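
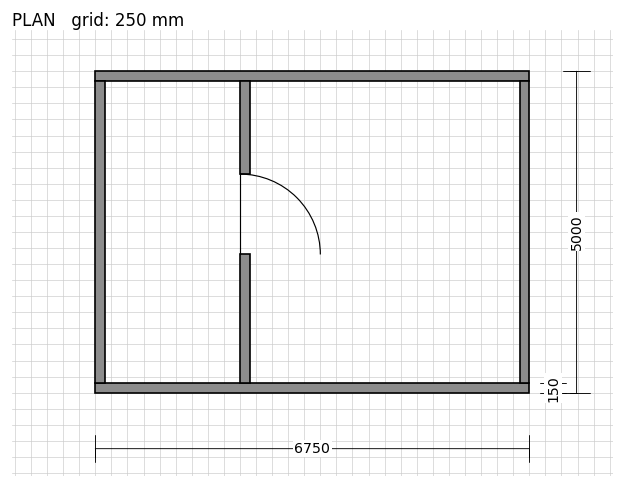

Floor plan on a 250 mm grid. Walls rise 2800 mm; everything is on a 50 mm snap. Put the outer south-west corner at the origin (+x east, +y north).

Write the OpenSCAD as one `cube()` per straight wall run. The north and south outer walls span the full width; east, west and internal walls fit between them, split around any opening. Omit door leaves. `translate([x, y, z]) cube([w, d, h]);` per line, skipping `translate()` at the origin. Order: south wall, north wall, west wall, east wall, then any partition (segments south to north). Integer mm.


cube([6750, 150, 2800]);
translate([0, 4850, 0]) cube([6750, 150, 2800]);
translate([0, 150, 0]) cube([150, 4700, 2800]);
translate([6600, 150, 0]) cube([150, 4700, 2800]);
translate([2250, 150, 0]) cube([150, 2000, 2800]);
translate([2250, 3400, 0]) cube([150, 1450, 2800]);


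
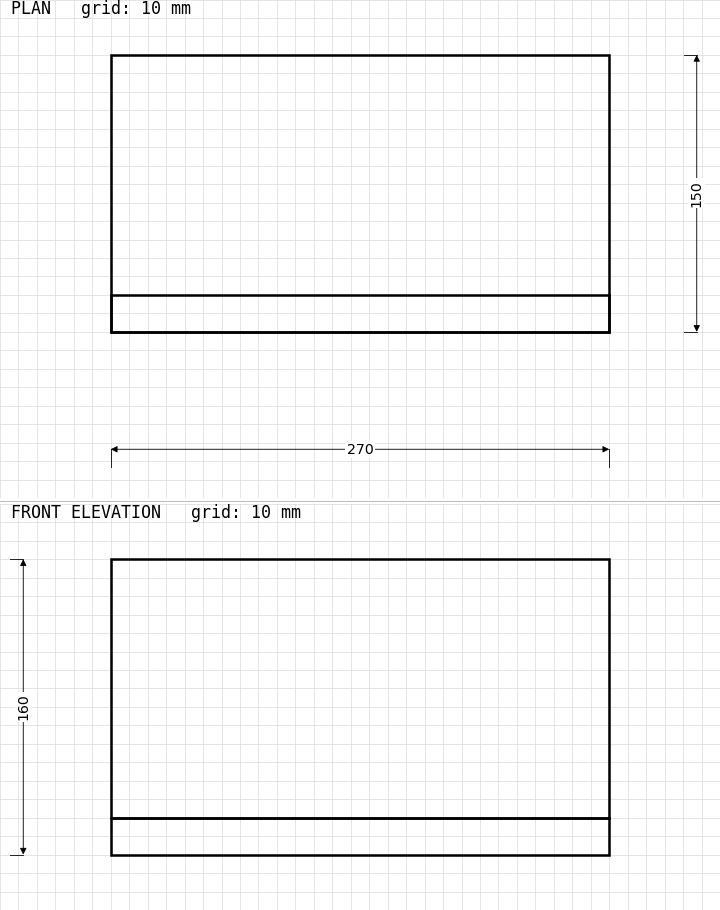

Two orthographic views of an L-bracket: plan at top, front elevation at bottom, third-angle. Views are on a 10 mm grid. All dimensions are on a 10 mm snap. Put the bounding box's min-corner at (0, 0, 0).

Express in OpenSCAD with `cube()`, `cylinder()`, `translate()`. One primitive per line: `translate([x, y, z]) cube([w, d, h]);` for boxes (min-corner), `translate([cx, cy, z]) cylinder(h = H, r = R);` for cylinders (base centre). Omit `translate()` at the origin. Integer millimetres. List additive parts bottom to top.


cube([270, 150, 20]);
translate([0, 0, 20]) cube([270, 20, 140]);


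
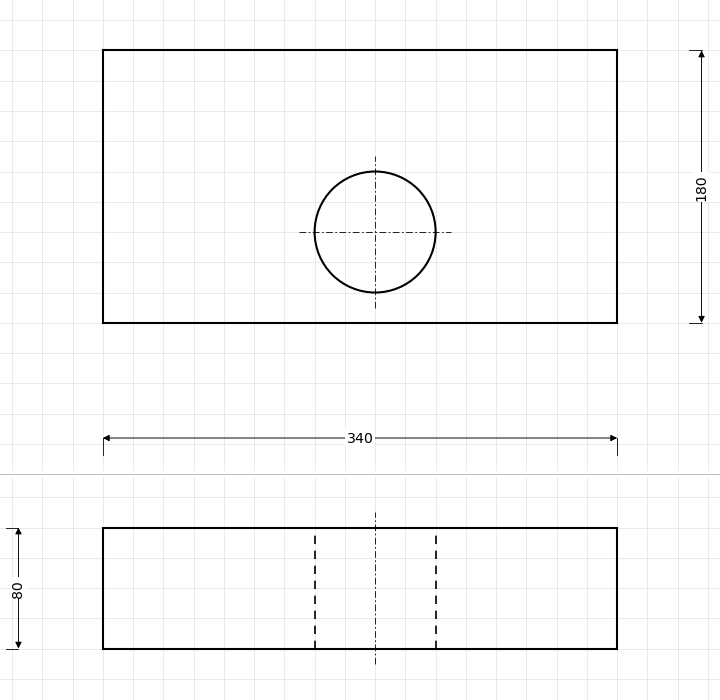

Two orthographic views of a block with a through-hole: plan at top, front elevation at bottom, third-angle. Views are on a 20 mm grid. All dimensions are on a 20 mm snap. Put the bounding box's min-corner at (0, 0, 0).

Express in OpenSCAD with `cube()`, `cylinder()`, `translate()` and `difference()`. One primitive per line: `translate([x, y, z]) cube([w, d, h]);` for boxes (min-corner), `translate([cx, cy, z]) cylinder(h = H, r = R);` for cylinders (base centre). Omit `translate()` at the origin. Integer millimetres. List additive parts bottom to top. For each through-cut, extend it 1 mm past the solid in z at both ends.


difference() {
  cube([340, 180, 80]);
  translate([180, 60, -1]) cylinder(h = 82, r = 40);
}


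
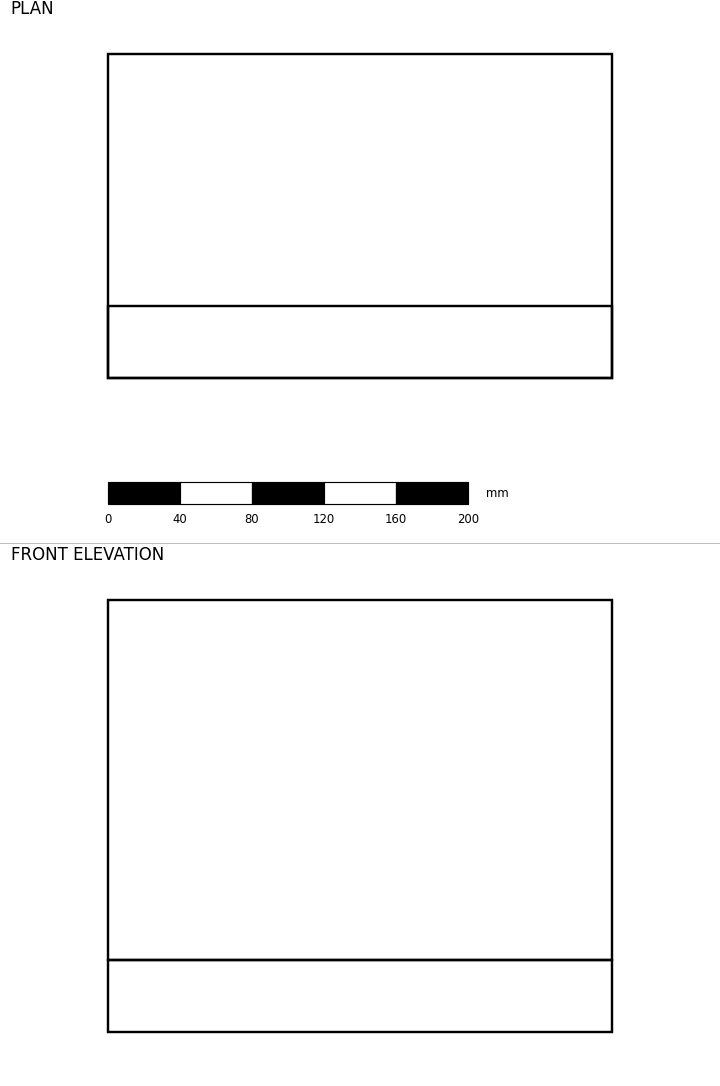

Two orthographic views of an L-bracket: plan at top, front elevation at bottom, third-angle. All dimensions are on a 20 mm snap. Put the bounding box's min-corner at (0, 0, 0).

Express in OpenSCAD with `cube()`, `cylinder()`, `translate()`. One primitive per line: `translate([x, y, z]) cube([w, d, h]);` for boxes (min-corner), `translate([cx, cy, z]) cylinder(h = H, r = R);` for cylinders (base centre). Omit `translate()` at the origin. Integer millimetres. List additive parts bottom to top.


cube([280, 180, 40]);
translate([0, 0, 40]) cube([280, 40, 200]);


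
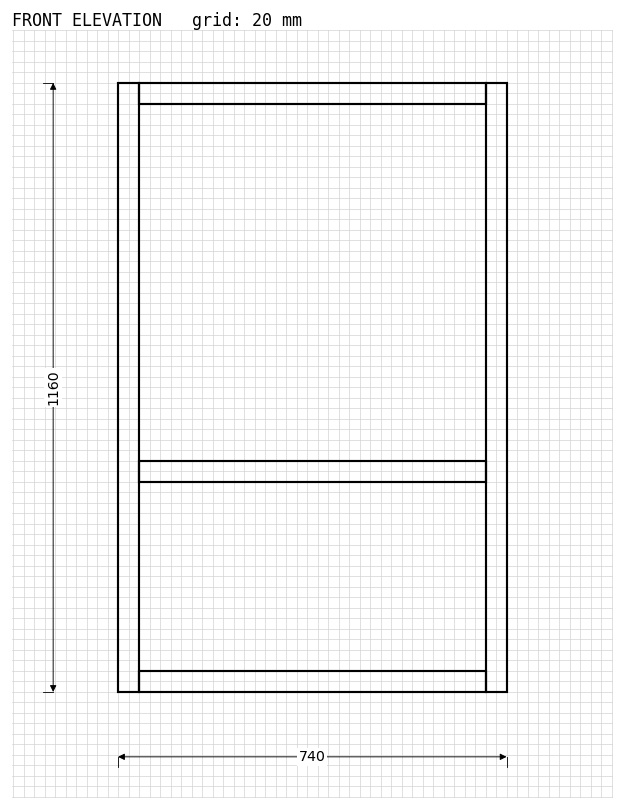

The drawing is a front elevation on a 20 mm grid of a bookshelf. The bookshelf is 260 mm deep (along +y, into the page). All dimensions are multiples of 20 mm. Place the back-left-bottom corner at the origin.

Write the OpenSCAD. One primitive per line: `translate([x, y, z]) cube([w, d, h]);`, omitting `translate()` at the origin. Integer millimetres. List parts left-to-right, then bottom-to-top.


cube([40, 260, 1160]);
translate([40, 0, 0]) cube([660, 260, 40]);
translate([40, 0, 400]) cube([660, 260, 40]);
translate([40, 0, 1120]) cube([660, 260, 40]);
translate([700, 0, 0]) cube([40, 260, 1160]);


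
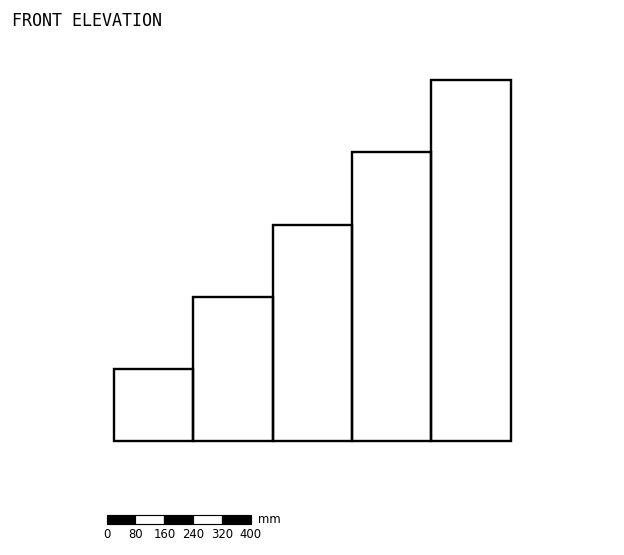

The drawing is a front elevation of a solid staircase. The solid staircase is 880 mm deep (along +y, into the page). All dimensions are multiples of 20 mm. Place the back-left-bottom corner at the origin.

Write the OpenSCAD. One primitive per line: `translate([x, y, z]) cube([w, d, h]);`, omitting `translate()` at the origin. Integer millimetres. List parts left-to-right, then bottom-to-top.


cube([220, 880, 200]);
translate([220, 0, 0]) cube([220, 880, 400]);
translate([440, 0, 0]) cube([220, 880, 600]);
translate([660, 0, 0]) cube([220, 880, 800]);
translate([880, 0, 0]) cube([220, 880, 1000]);


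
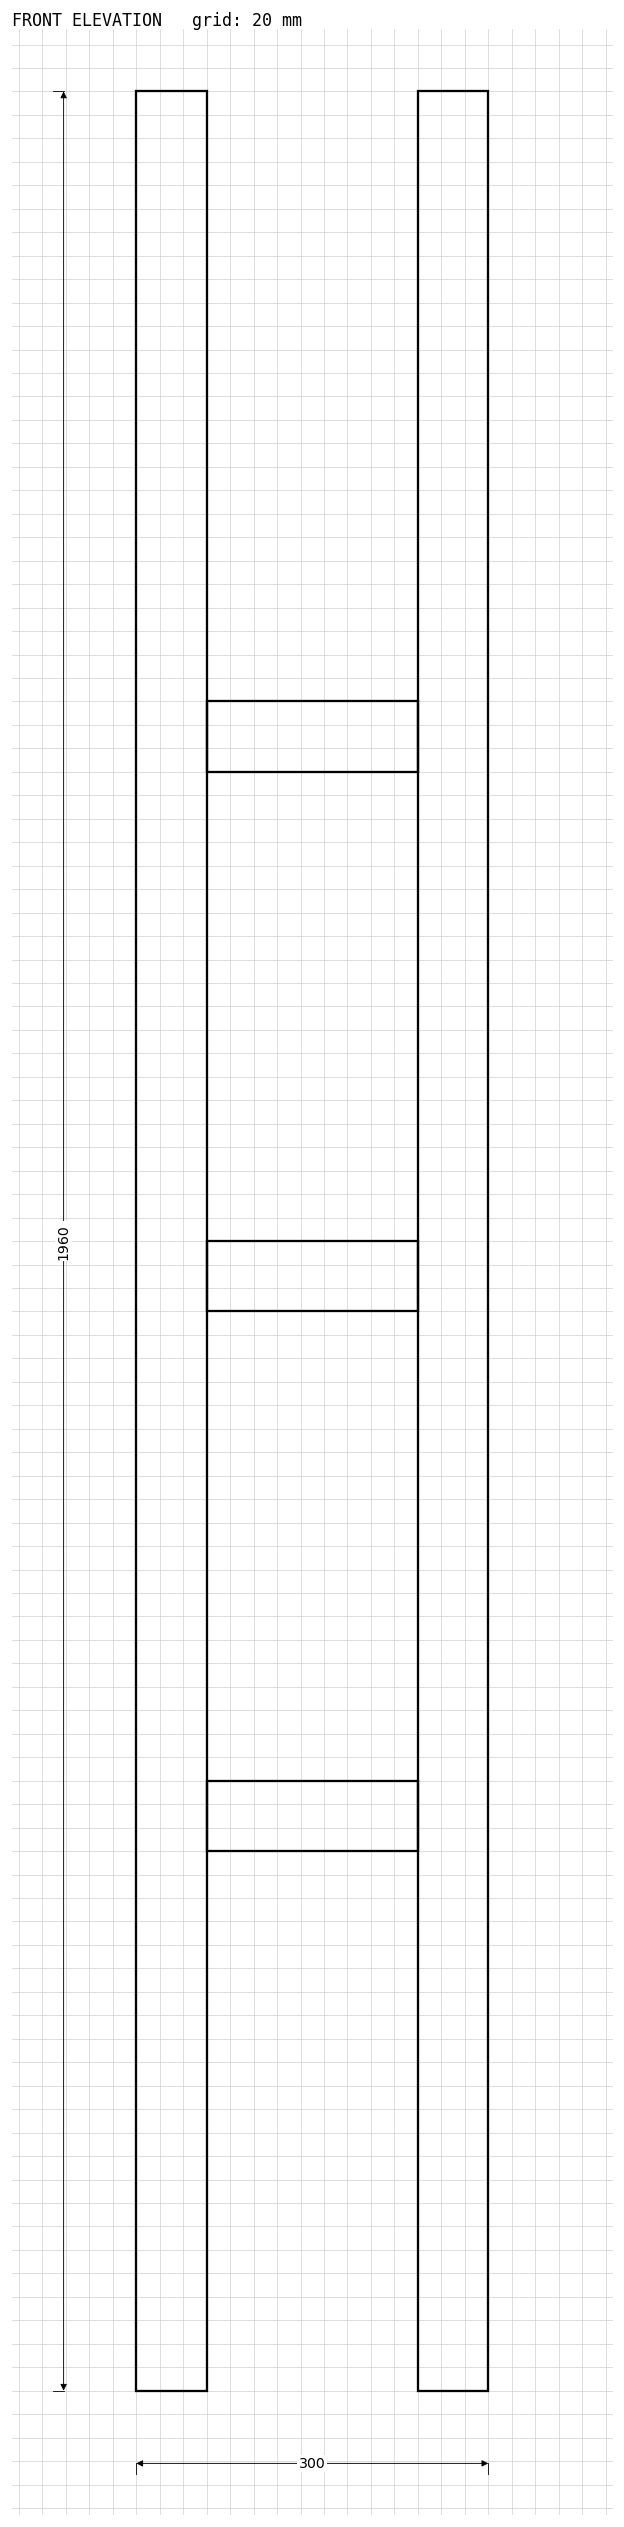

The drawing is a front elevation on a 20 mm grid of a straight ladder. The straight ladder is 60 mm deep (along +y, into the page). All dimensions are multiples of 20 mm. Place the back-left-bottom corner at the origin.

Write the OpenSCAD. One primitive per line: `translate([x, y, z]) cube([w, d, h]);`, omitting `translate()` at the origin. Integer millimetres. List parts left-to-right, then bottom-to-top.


cube([60, 60, 1960]);
translate([60, 0, 460]) cube([180, 60, 60]);
translate([60, 0, 920]) cube([180, 60, 60]);
translate([60, 0, 1380]) cube([180, 60, 60]);
translate([240, 0, 0]) cube([60, 60, 1960]);


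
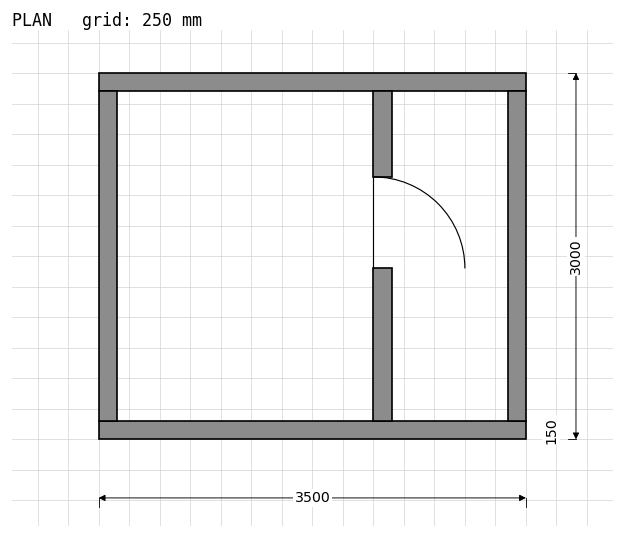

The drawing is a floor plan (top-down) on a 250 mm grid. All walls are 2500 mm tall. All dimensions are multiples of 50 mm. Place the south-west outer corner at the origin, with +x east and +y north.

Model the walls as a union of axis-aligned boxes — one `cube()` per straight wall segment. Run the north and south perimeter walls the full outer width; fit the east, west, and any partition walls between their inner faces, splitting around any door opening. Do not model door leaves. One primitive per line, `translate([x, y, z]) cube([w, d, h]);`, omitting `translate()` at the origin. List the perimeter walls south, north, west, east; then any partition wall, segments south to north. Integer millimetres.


cube([3500, 150, 2500]);
translate([0, 2850, 0]) cube([3500, 150, 2500]);
translate([0, 150, 0]) cube([150, 2700, 2500]);
translate([3350, 150, 0]) cube([150, 2700, 2500]);
translate([2250, 150, 0]) cube([150, 1250, 2500]);
translate([2250, 2150, 0]) cube([150, 700, 2500]);


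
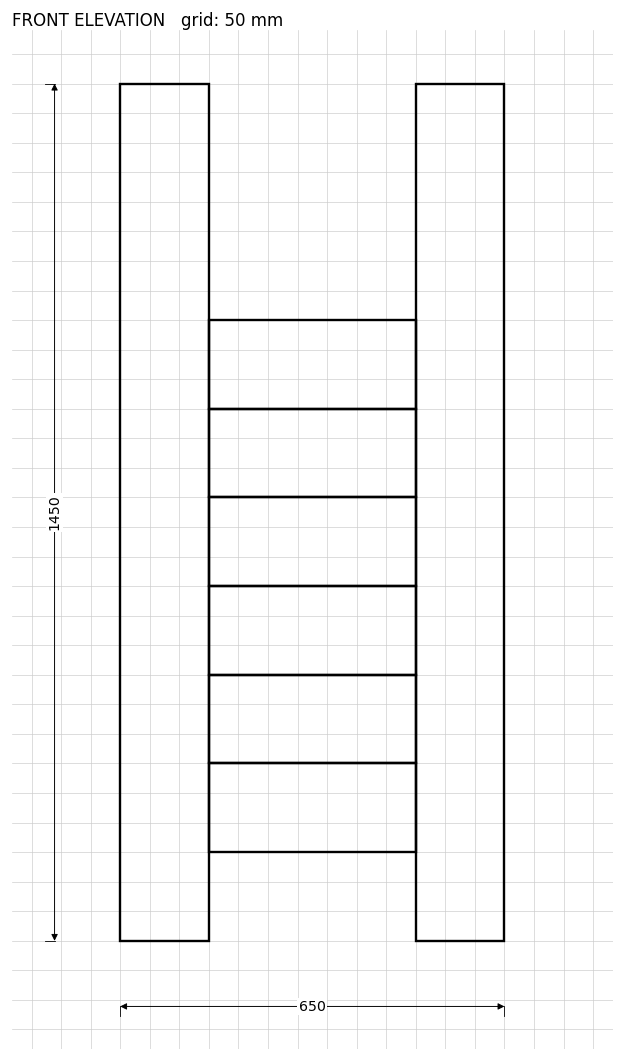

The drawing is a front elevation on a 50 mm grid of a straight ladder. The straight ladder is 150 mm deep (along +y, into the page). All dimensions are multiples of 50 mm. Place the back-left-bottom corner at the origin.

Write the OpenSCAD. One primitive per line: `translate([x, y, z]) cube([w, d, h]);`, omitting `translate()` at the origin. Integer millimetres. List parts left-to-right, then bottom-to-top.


cube([150, 150, 1450]);
translate([150, 0, 150]) cube([350, 150, 150]);
translate([150, 0, 300]) cube([350, 150, 150]);
translate([150, 0, 450]) cube([350, 150, 150]);
translate([150, 0, 600]) cube([350, 150, 150]);
translate([150, 0, 750]) cube([350, 150, 150]);
translate([150, 0, 900]) cube([350, 150, 150]);
translate([500, 0, 0]) cube([150, 150, 1450]);


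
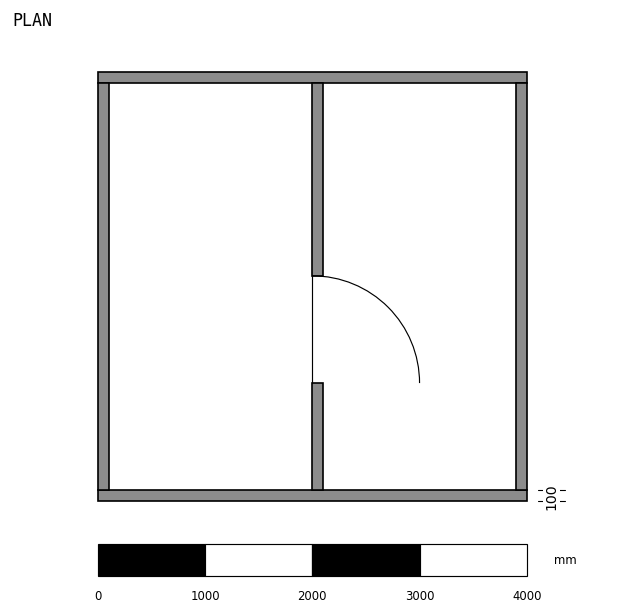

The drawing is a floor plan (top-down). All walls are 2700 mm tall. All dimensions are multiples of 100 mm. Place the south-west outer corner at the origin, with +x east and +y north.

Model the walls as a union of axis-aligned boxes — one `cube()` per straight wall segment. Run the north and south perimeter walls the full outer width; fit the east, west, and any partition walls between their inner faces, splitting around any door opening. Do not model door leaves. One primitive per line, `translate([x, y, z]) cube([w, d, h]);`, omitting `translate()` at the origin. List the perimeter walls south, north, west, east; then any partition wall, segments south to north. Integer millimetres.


cube([4000, 100, 2700]);
translate([0, 3900, 0]) cube([4000, 100, 2700]);
translate([0, 100, 0]) cube([100, 3800, 2700]);
translate([3900, 100, 0]) cube([100, 3800, 2700]);
translate([2000, 100, 0]) cube([100, 1000, 2700]);
translate([2000, 2100, 0]) cube([100, 1800, 2700]);


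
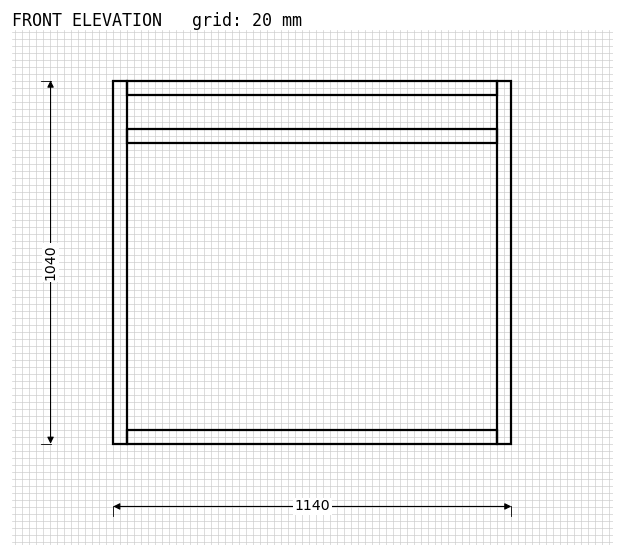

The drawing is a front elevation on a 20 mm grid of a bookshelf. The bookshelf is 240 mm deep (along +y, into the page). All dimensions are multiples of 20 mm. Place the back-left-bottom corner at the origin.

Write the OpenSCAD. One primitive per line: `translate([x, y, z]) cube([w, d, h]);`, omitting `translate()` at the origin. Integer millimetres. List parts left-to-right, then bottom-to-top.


cube([40, 240, 1040]);
translate([40, 0, 0]) cube([1060, 240, 40]);
translate([40, 0, 860]) cube([1060, 240, 40]);
translate([40, 0, 1000]) cube([1060, 240, 40]);
translate([1100, 0, 0]) cube([40, 240, 1040]);


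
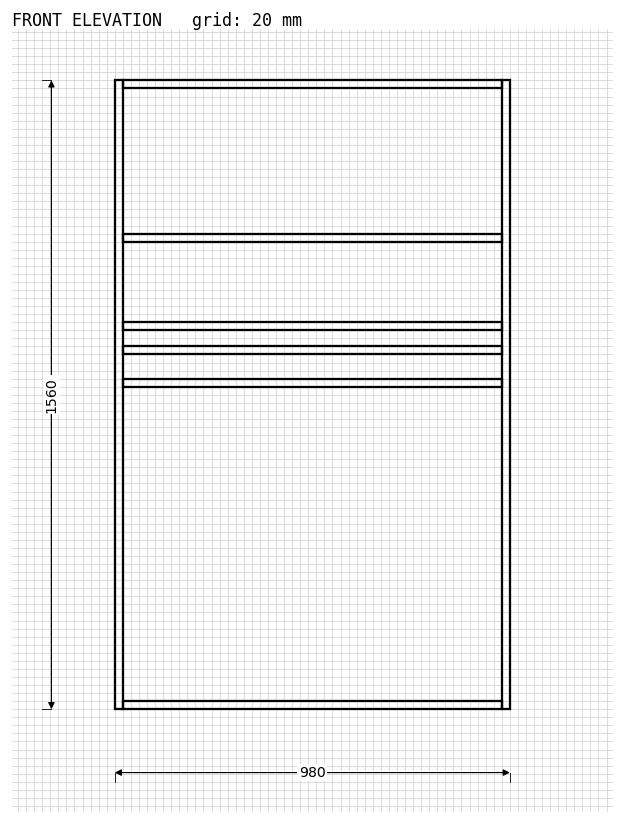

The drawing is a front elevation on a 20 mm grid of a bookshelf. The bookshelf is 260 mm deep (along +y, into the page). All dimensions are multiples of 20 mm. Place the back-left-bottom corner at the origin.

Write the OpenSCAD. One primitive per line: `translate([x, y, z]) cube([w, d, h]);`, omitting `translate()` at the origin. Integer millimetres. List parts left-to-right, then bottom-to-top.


cube([20, 260, 1560]);
translate([20, 0, 0]) cube([940, 260, 20]);
translate([20, 0, 800]) cube([940, 260, 20]);
translate([20, 0, 880]) cube([940, 260, 20]);
translate([20, 0, 940]) cube([940, 260, 20]);
translate([20, 0, 1160]) cube([940, 260, 20]);
translate([20, 0, 1540]) cube([940, 260, 20]);
translate([960, 0, 0]) cube([20, 260, 1560]);


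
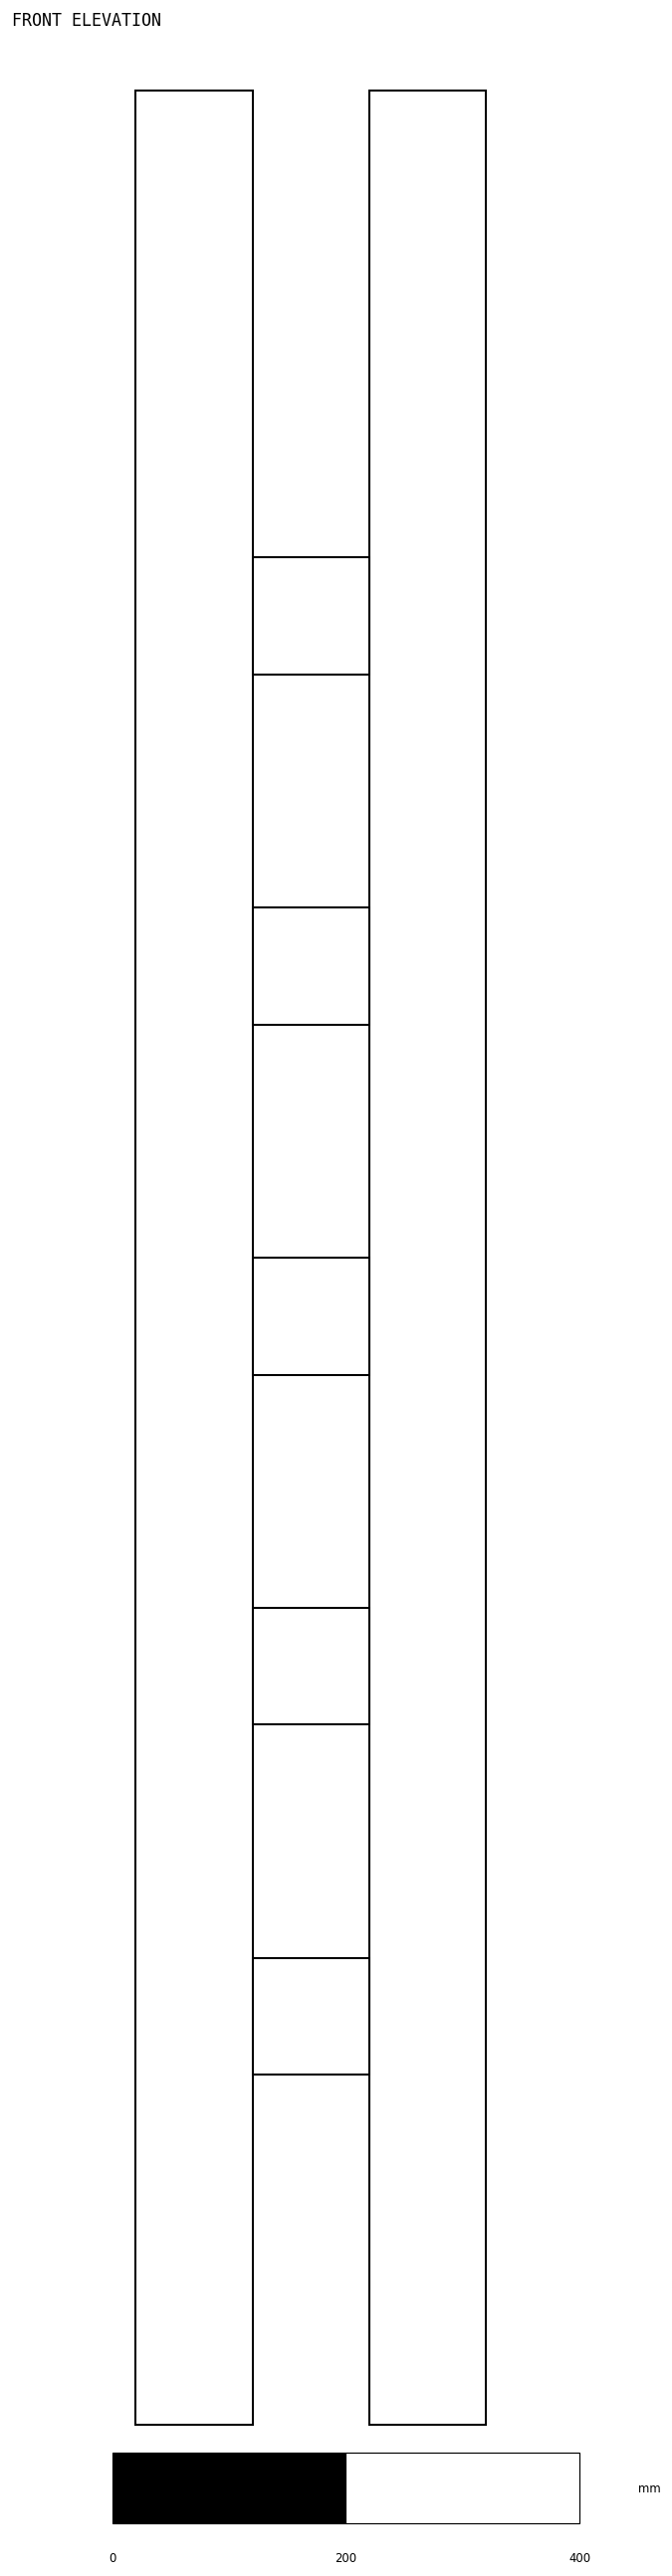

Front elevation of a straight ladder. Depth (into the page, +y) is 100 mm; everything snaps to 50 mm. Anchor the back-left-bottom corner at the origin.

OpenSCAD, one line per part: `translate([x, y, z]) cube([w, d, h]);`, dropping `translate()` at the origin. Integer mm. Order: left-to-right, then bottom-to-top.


cube([100, 100, 2000]);
translate([100, 0, 300]) cube([100, 100, 100]);
translate([100, 0, 600]) cube([100, 100, 100]);
translate([100, 0, 900]) cube([100, 100, 100]);
translate([100, 0, 1200]) cube([100, 100, 100]);
translate([100, 0, 1500]) cube([100, 100, 100]);
translate([200, 0, 0]) cube([100, 100, 2000]);


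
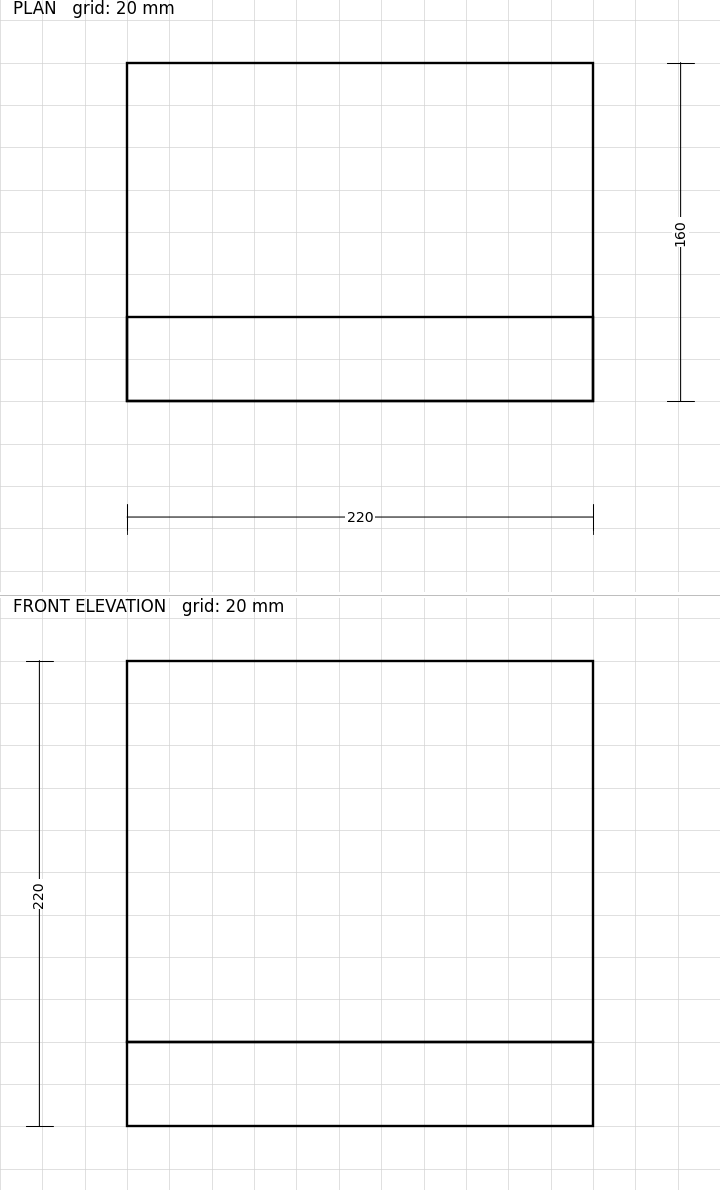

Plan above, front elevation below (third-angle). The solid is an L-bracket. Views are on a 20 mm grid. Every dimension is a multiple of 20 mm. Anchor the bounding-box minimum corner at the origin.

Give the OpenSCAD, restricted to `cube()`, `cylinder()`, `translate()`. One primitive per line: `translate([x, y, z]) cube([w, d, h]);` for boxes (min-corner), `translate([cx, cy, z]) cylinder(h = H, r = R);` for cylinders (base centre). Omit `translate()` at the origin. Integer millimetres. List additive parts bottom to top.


cube([220, 160, 40]);
translate([0, 0, 40]) cube([220, 40, 180]);


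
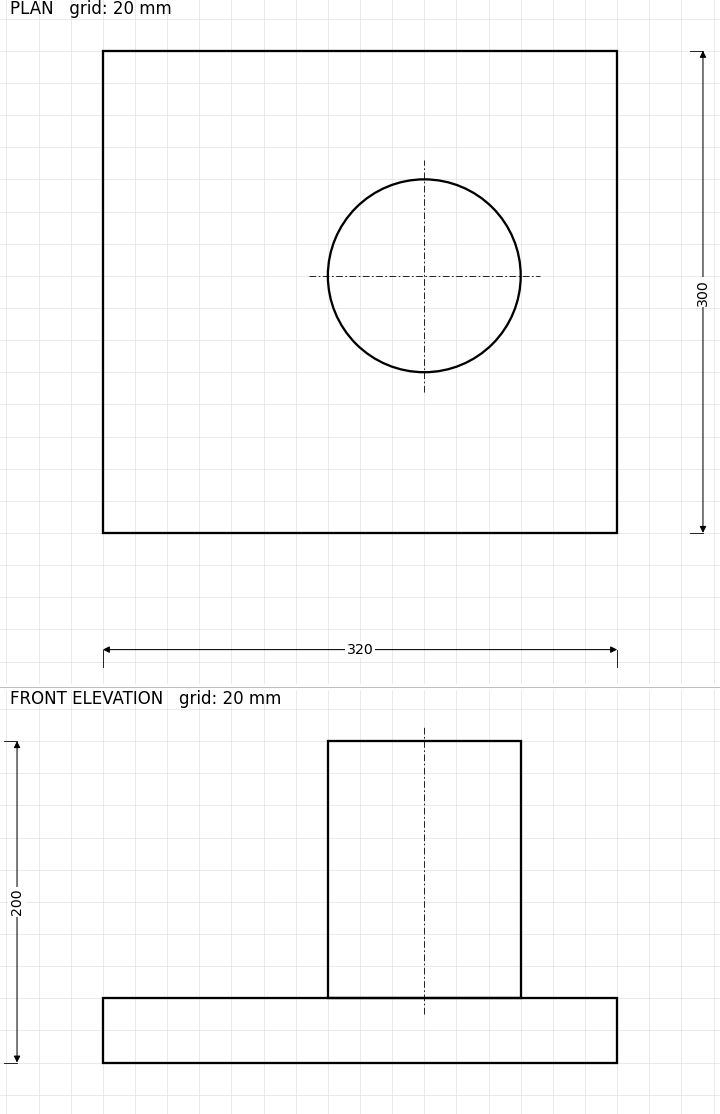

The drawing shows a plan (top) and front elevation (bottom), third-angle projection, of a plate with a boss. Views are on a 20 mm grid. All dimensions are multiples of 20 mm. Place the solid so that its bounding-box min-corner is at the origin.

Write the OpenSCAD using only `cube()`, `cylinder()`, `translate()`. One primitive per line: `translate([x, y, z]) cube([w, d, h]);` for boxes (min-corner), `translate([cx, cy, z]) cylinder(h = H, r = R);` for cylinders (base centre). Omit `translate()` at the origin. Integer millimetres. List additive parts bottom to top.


cube([320, 300, 40]);
translate([200, 160, 40]) cylinder(h = 160, r = 60);


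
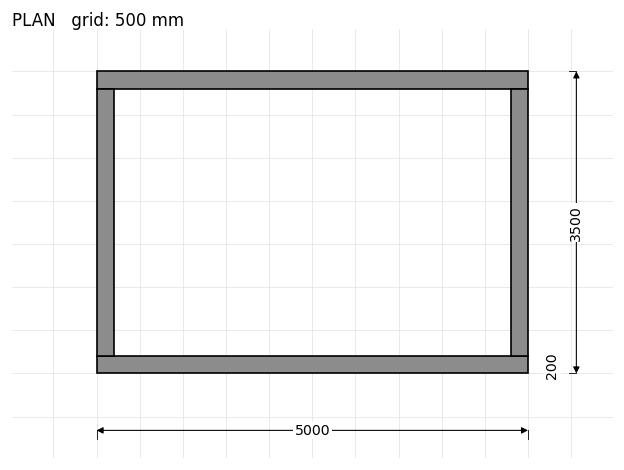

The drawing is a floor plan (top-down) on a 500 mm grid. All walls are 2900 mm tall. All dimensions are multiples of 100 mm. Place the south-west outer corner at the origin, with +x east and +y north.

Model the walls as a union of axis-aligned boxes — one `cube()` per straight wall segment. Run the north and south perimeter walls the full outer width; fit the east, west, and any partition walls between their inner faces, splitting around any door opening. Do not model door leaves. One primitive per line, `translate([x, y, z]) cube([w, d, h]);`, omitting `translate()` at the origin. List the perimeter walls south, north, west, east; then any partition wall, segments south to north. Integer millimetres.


cube([5000, 200, 2900]);
translate([0, 3300, 0]) cube([5000, 200, 2900]);
translate([0, 200, 0]) cube([200, 3100, 2900]);
translate([4800, 200, 0]) cube([200, 3100, 2900]);


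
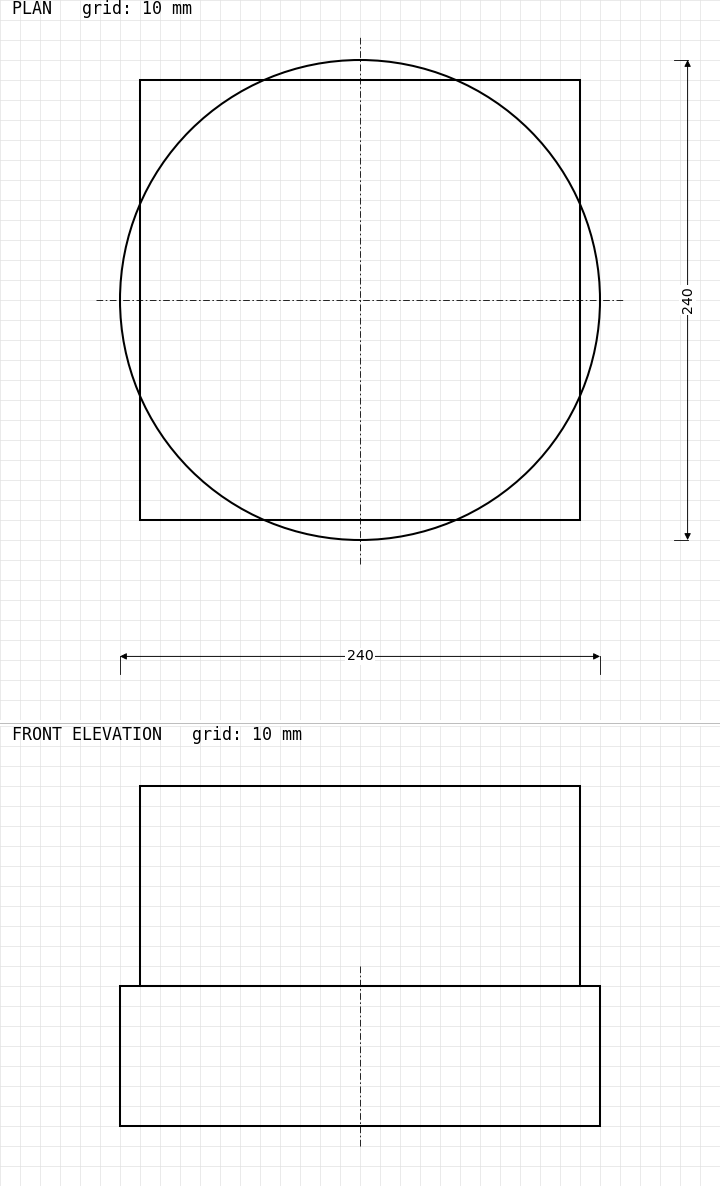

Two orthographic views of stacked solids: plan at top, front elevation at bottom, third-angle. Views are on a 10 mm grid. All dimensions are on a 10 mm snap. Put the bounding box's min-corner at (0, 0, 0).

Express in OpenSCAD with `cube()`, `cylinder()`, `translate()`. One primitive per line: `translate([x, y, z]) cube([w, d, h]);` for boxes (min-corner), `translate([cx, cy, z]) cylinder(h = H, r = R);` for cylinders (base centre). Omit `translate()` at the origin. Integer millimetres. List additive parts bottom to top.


translate([120, 120, 0]) cylinder(h = 70, r = 120);
translate([10, 10, 70]) cube([220, 220, 100]);


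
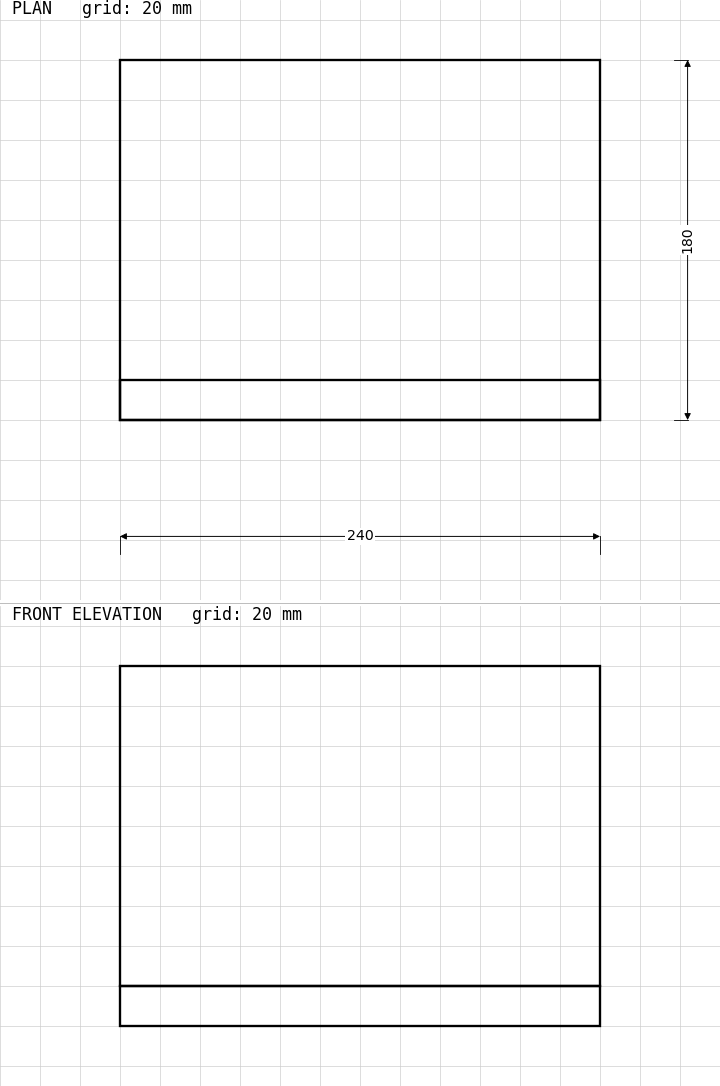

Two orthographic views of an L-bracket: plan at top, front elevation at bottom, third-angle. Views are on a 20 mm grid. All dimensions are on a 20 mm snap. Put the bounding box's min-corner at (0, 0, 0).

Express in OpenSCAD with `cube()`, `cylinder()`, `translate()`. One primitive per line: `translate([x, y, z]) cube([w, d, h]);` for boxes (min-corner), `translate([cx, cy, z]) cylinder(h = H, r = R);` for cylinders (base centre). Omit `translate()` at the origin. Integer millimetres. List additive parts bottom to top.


cube([240, 180, 20]);
translate([0, 0, 20]) cube([240, 20, 160]);


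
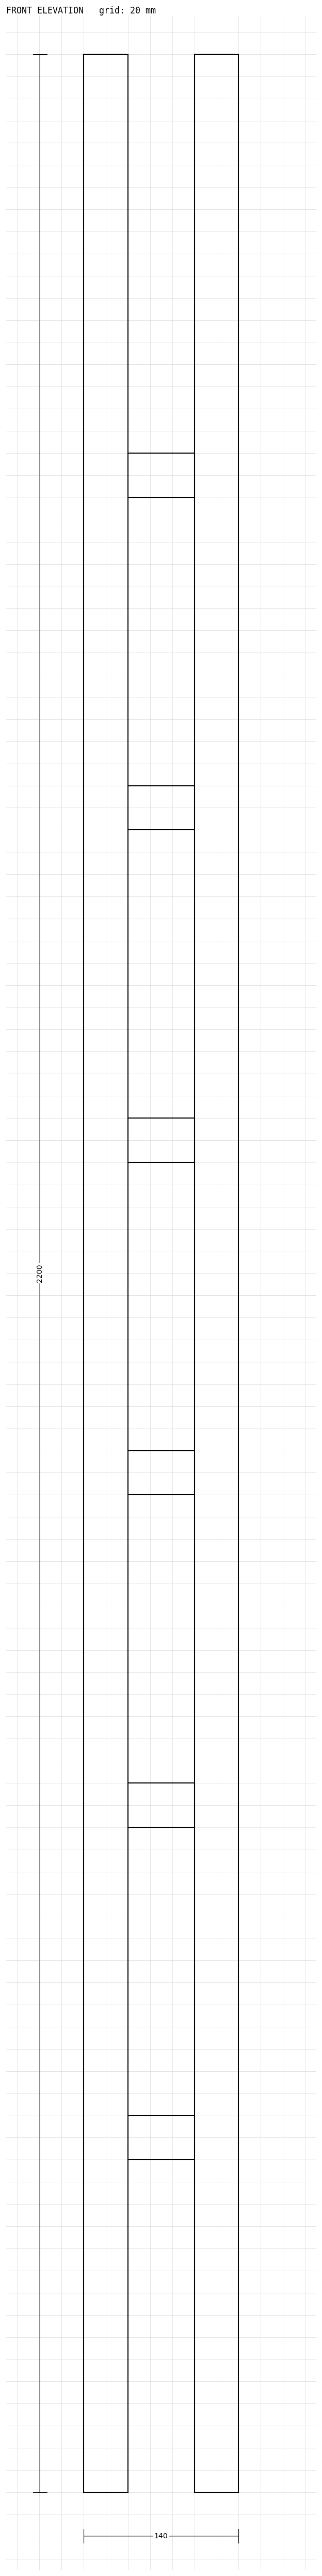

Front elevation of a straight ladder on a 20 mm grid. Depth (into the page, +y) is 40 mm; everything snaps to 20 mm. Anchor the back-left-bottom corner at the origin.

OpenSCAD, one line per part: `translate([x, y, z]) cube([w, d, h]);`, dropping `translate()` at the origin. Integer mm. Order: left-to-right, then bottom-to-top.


cube([40, 40, 2200]);
translate([40, 0, 300]) cube([60, 40, 40]);
translate([40, 0, 600]) cube([60, 40, 40]);
translate([40, 0, 900]) cube([60, 40, 40]);
translate([40, 0, 1200]) cube([60, 40, 40]);
translate([40, 0, 1500]) cube([60, 40, 40]);
translate([40, 0, 1800]) cube([60, 40, 40]);
translate([100, 0, 0]) cube([40, 40, 2200]);


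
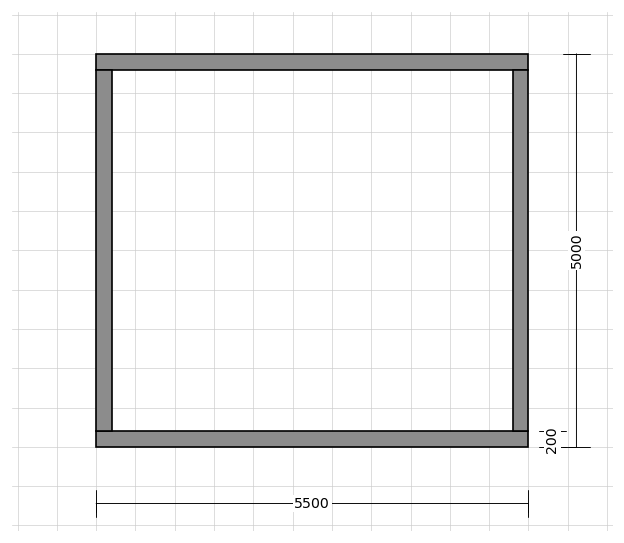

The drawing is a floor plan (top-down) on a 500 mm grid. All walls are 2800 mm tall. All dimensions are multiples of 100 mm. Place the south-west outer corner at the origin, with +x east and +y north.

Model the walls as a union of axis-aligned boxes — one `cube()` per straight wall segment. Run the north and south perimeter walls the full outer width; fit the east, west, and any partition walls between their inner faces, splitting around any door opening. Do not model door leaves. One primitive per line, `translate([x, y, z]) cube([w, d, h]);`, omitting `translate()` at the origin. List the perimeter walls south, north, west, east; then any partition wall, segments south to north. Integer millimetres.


cube([5500, 200, 2800]);
translate([0, 4800, 0]) cube([5500, 200, 2800]);
translate([0, 200, 0]) cube([200, 4600, 2800]);
translate([5300, 200, 0]) cube([200, 4600, 2800]);


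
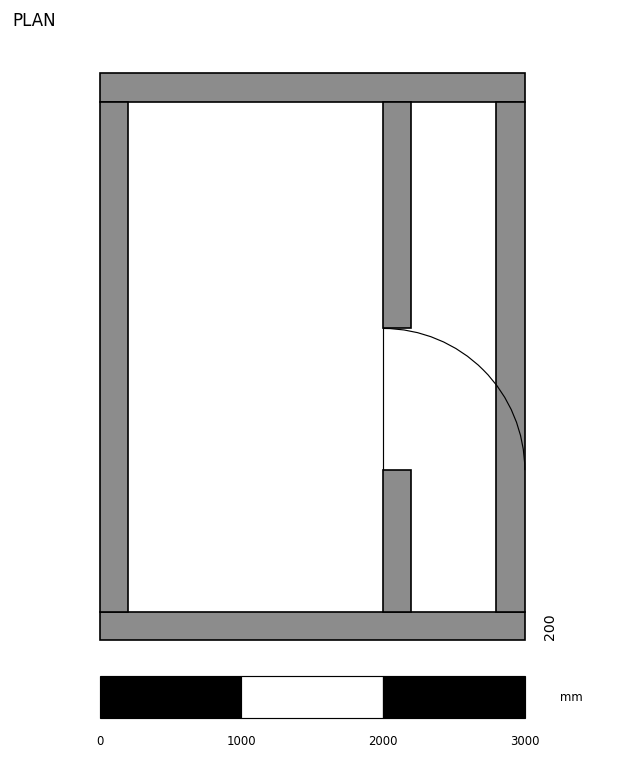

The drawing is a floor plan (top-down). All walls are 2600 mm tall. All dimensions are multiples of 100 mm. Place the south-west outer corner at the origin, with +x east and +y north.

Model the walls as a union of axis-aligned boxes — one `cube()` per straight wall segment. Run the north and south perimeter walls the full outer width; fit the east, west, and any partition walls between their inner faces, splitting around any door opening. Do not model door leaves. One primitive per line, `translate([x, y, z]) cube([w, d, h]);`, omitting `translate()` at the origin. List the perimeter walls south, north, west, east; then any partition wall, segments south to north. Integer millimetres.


cube([3000, 200, 2600]);
translate([0, 3800, 0]) cube([3000, 200, 2600]);
translate([0, 200, 0]) cube([200, 3600, 2600]);
translate([2800, 200, 0]) cube([200, 3600, 2600]);
translate([2000, 200, 0]) cube([200, 1000, 2600]);
translate([2000, 2200, 0]) cube([200, 1600, 2600]);


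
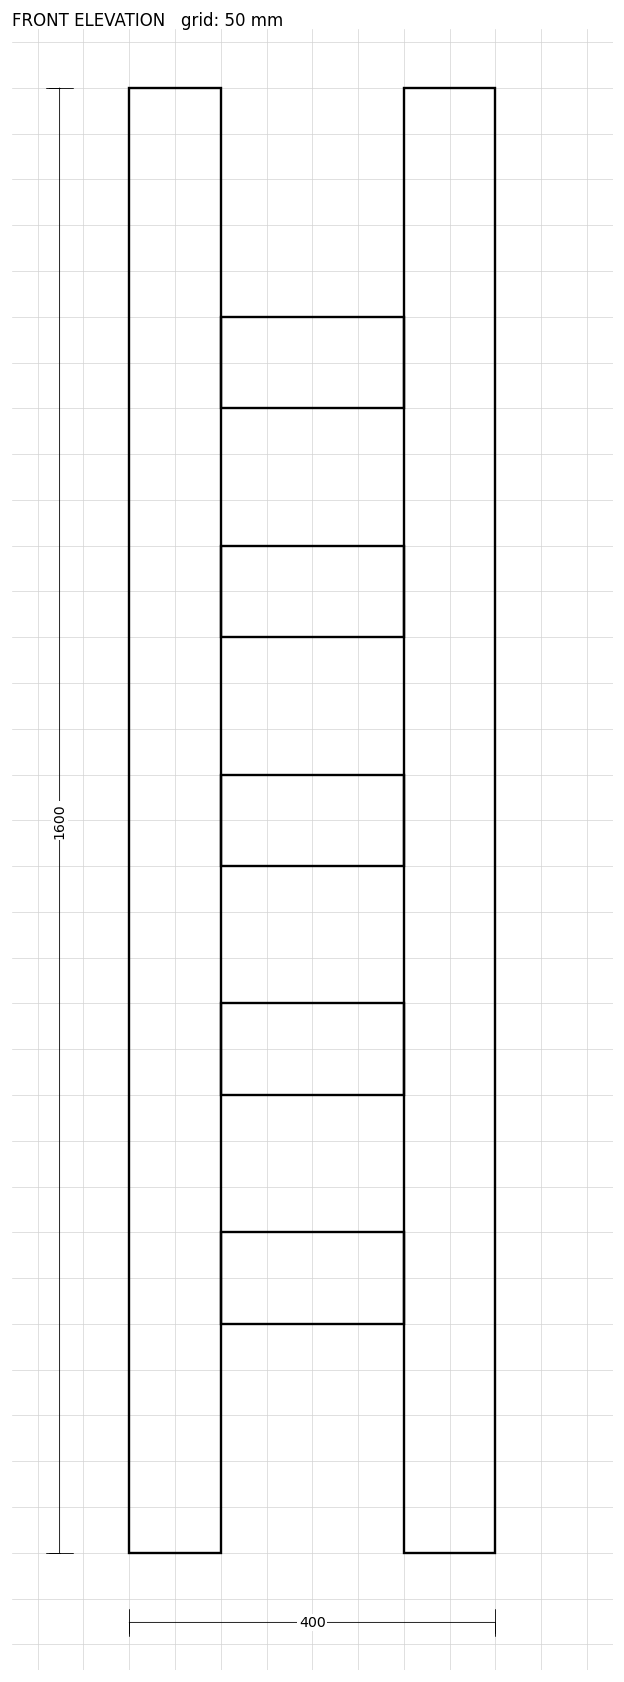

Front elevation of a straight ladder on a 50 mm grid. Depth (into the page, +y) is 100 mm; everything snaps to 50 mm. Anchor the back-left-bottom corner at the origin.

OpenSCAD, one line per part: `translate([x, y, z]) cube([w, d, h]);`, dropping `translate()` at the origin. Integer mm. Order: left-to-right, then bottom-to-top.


cube([100, 100, 1600]);
translate([100, 0, 250]) cube([200, 100, 100]);
translate([100, 0, 500]) cube([200, 100, 100]);
translate([100, 0, 750]) cube([200, 100, 100]);
translate([100, 0, 1000]) cube([200, 100, 100]);
translate([100, 0, 1250]) cube([200, 100, 100]);
translate([300, 0, 0]) cube([100, 100, 1600]);


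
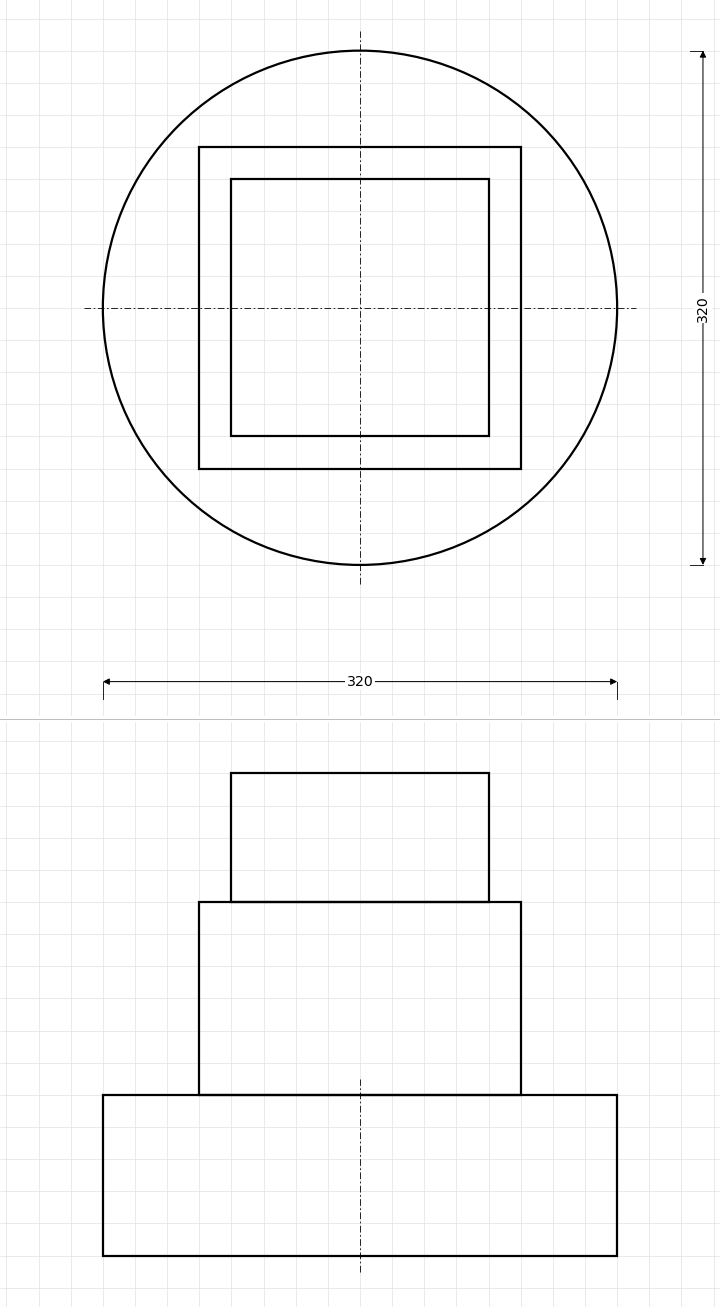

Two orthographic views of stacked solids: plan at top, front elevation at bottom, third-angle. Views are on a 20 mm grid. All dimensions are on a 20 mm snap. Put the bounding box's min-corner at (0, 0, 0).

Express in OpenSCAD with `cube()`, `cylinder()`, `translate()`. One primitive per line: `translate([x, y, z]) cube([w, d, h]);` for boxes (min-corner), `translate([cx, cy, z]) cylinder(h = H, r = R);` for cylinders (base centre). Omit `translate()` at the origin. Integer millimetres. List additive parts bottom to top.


translate([160, 160, 0]) cylinder(h = 100, r = 160);
translate([60, 60, 100]) cube([200, 200, 120]);
translate([80, 80, 220]) cube([160, 160, 80]);


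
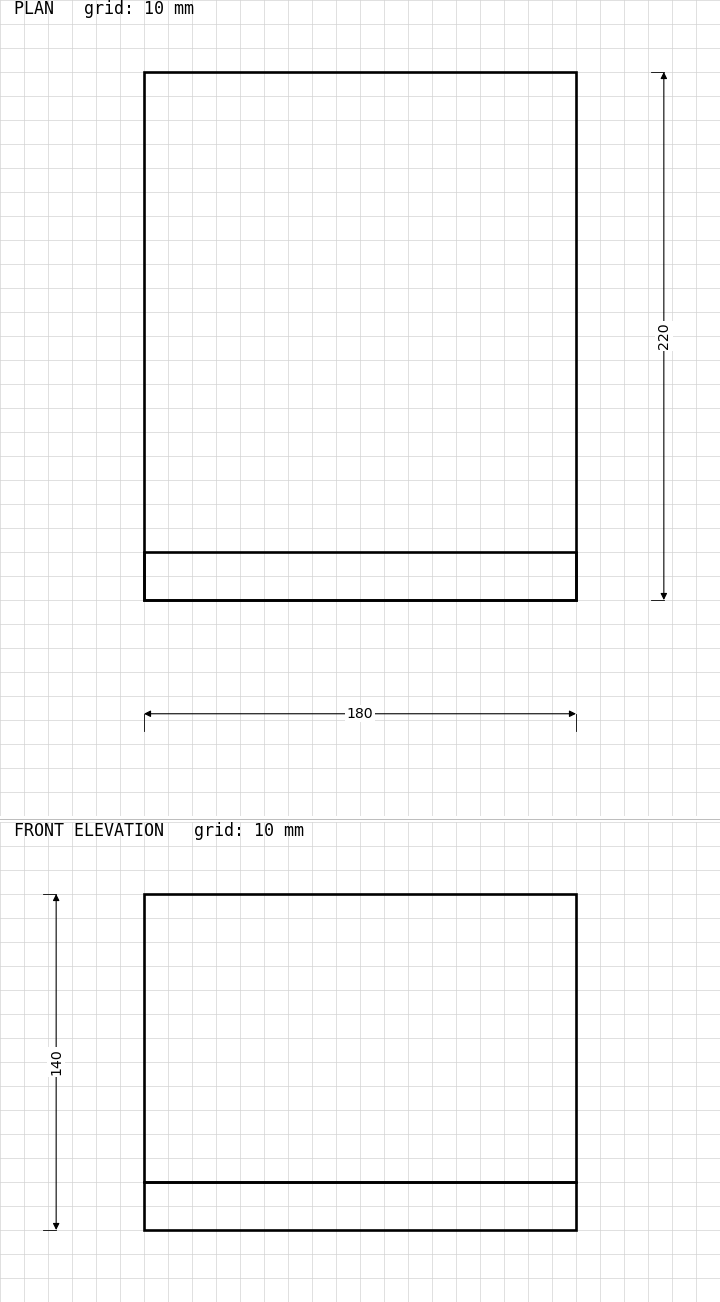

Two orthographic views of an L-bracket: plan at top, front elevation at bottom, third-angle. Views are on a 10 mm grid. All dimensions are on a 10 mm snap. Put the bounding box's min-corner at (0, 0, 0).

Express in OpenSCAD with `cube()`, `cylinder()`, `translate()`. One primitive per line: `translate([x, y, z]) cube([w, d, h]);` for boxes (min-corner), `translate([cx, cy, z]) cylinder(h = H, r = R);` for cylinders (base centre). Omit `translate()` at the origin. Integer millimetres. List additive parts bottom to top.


cube([180, 220, 20]);
translate([0, 0, 20]) cube([180, 20, 120]);


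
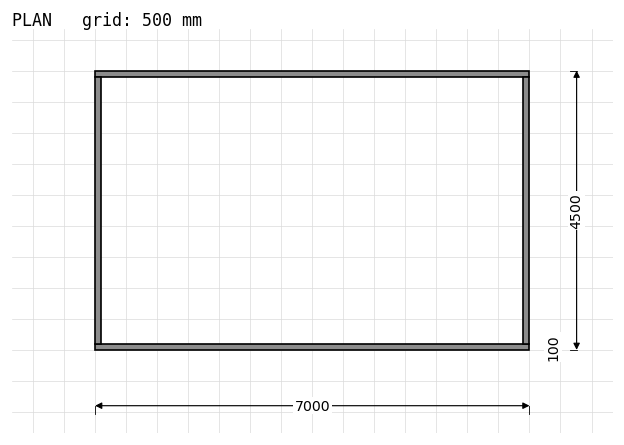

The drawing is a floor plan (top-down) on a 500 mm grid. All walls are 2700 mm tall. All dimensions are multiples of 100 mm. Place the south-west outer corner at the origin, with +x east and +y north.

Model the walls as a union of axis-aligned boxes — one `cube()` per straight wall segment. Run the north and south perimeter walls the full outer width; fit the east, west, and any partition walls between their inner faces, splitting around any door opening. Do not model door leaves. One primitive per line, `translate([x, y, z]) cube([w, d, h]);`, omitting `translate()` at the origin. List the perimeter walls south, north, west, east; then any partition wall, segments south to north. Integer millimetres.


cube([7000, 100, 2700]);
translate([0, 4400, 0]) cube([7000, 100, 2700]);
translate([0, 100, 0]) cube([100, 4300, 2700]);
translate([6900, 100, 0]) cube([100, 4300, 2700]);


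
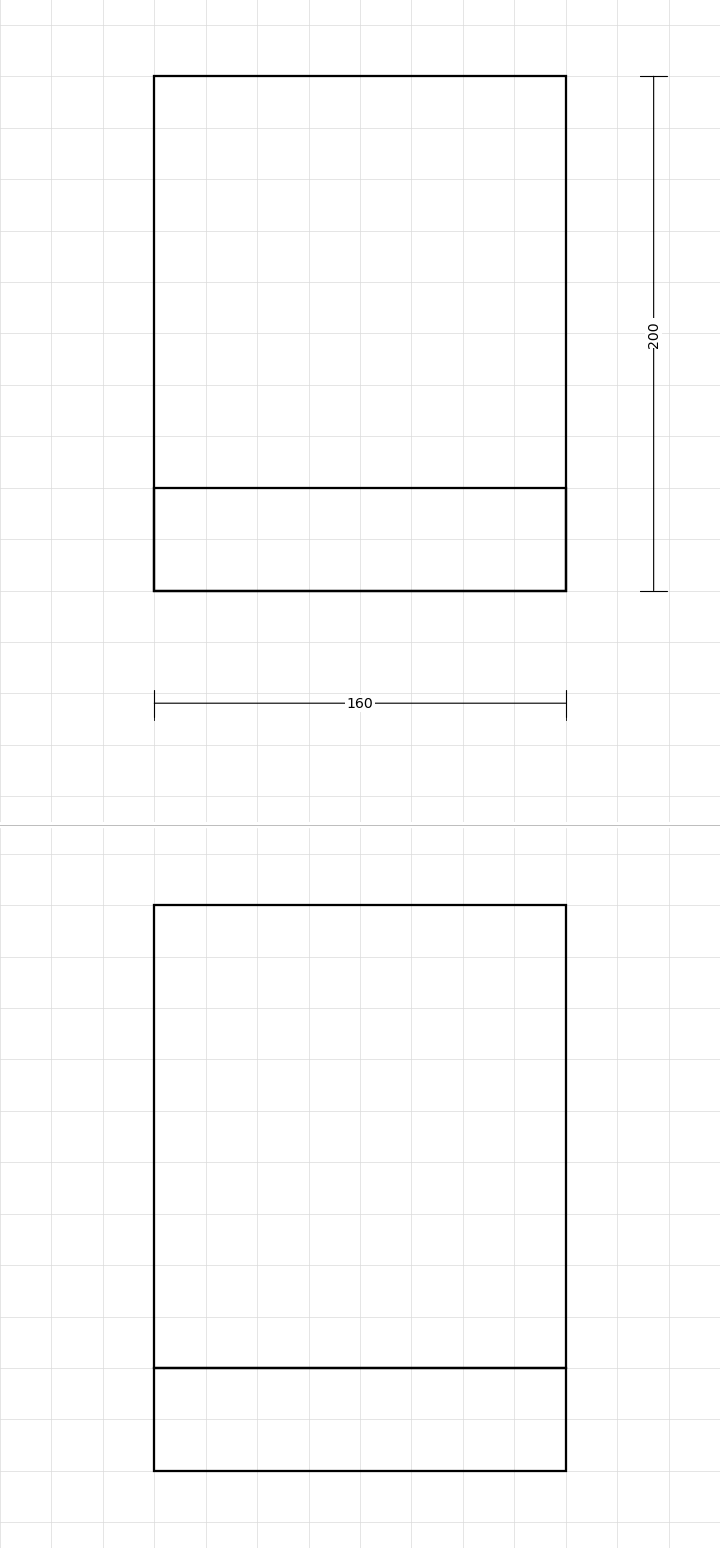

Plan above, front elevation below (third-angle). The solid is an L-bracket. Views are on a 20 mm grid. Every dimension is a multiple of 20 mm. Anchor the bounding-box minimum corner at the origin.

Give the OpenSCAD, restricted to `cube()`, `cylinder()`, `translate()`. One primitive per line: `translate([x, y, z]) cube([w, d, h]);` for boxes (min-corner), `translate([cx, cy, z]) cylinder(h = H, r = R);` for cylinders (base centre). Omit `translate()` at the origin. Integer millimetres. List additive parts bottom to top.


cube([160, 200, 40]);
translate([0, 0, 40]) cube([160, 40, 180]);


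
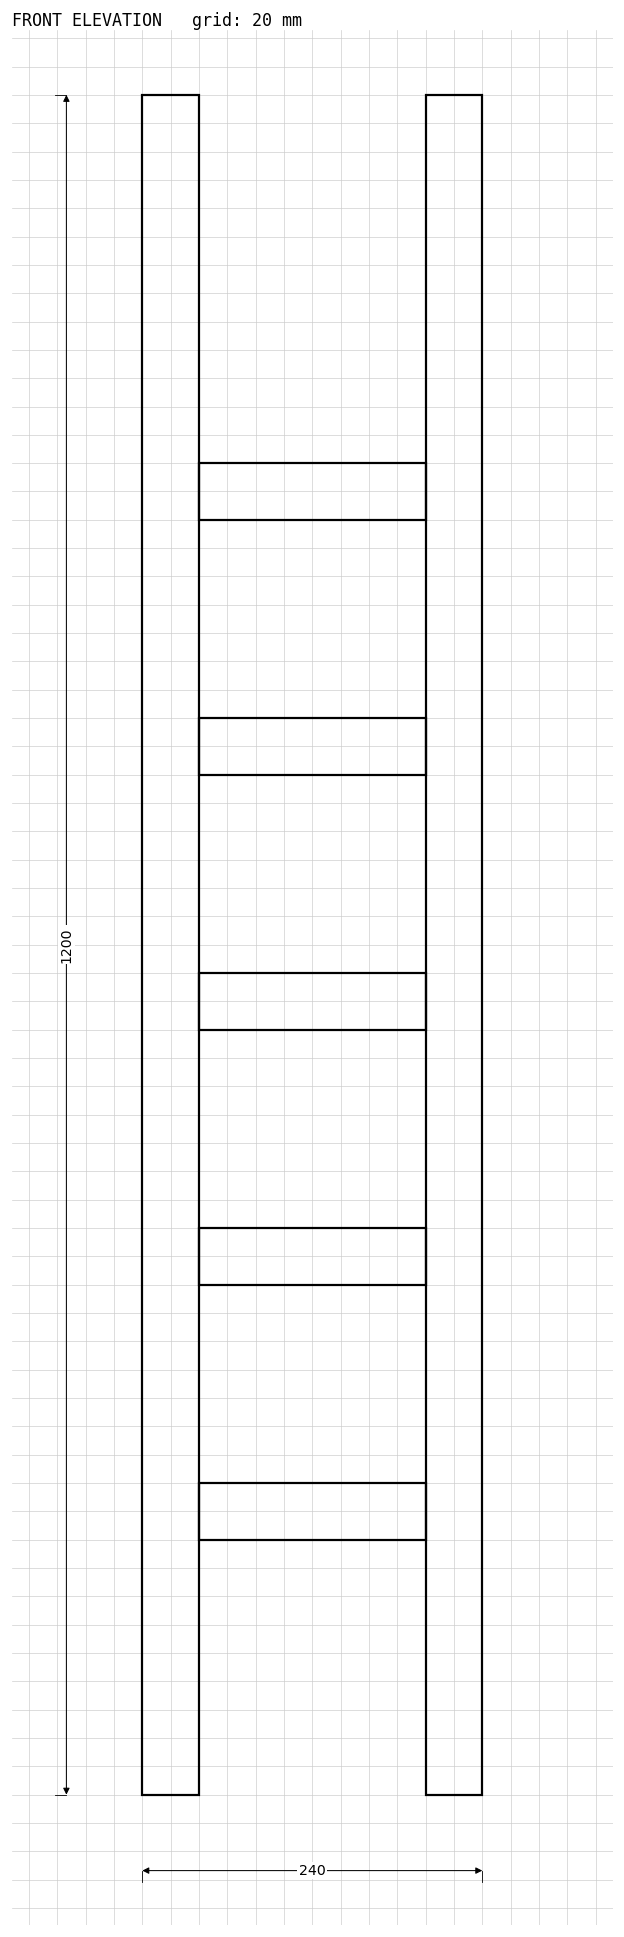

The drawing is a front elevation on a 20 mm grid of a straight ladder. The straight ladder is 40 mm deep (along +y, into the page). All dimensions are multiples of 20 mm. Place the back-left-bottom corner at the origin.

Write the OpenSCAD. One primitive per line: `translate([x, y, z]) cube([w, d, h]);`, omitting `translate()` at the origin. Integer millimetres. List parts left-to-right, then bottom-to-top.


cube([40, 40, 1200]);
translate([40, 0, 180]) cube([160, 40, 40]);
translate([40, 0, 360]) cube([160, 40, 40]);
translate([40, 0, 540]) cube([160, 40, 40]);
translate([40, 0, 720]) cube([160, 40, 40]);
translate([40, 0, 900]) cube([160, 40, 40]);
translate([200, 0, 0]) cube([40, 40, 1200]);


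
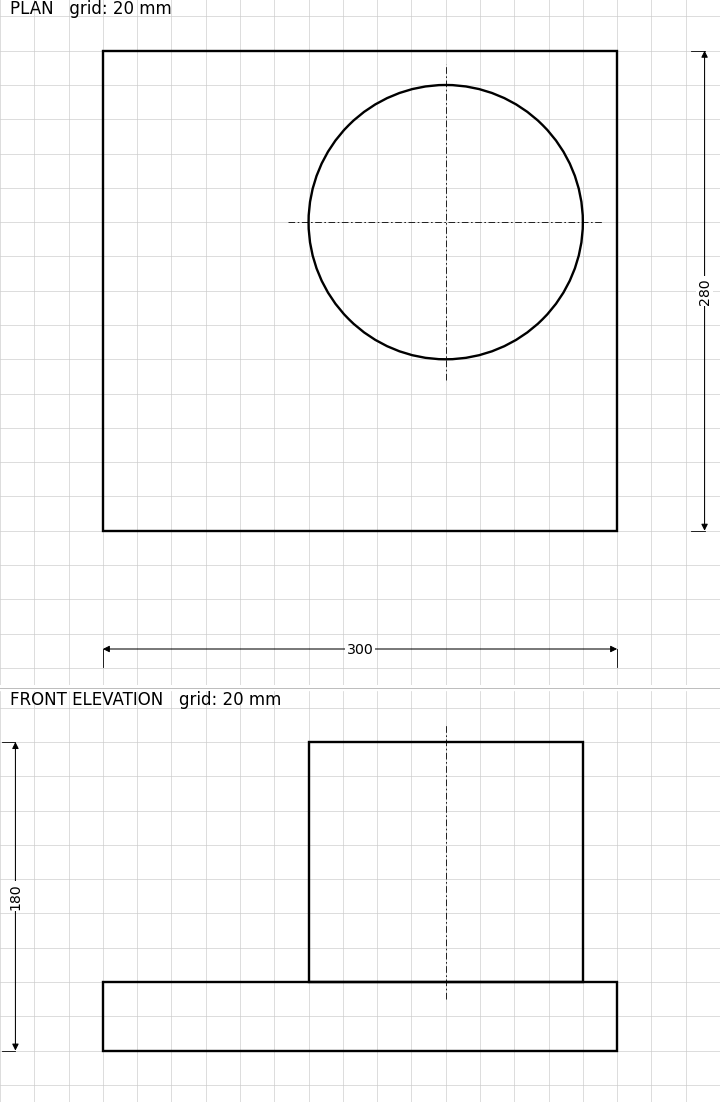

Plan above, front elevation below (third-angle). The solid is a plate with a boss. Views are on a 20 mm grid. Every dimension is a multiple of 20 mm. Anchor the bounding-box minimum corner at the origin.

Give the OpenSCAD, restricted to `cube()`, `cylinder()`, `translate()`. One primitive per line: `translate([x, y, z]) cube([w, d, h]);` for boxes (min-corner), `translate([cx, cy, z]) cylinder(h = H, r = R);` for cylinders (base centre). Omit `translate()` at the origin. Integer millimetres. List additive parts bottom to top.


cube([300, 280, 40]);
translate([200, 180, 40]) cylinder(h = 140, r = 80);


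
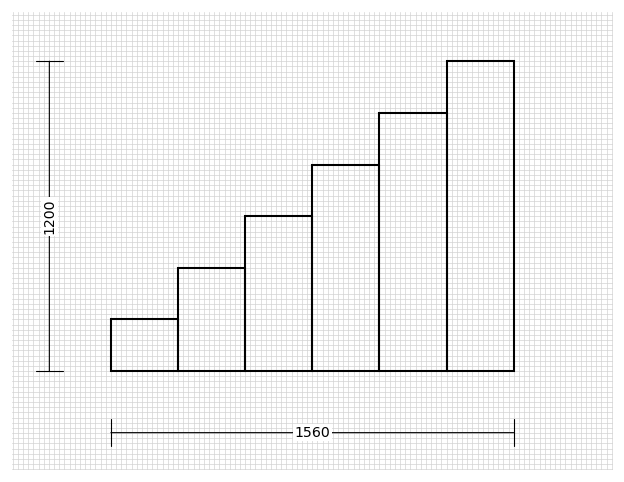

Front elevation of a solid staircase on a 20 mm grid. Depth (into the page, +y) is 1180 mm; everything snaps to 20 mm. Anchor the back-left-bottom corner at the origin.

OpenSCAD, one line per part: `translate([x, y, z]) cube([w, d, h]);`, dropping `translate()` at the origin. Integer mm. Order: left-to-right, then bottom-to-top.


cube([260, 1180, 200]);
translate([260, 0, 0]) cube([260, 1180, 400]);
translate([520, 0, 0]) cube([260, 1180, 600]);
translate([780, 0, 0]) cube([260, 1180, 800]);
translate([1040, 0, 0]) cube([260, 1180, 1000]);
translate([1300, 0, 0]) cube([260, 1180, 1200]);


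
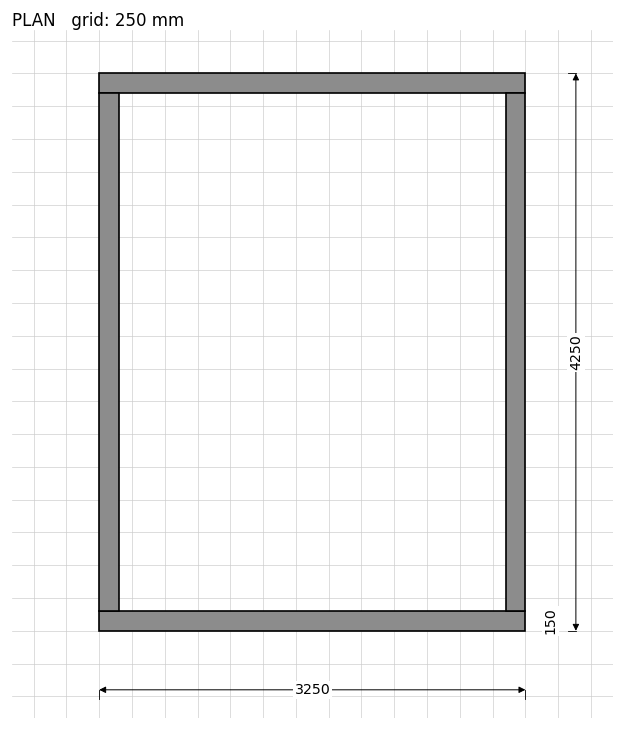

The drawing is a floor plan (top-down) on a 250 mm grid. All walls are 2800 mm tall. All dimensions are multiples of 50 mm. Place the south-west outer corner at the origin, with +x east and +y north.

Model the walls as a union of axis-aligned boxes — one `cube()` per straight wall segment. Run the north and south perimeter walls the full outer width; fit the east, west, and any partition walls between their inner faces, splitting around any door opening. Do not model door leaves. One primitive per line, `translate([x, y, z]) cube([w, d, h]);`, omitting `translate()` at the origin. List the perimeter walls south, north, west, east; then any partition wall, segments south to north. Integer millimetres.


cube([3250, 150, 2800]);
translate([0, 4100, 0]) cube([3250, 150, 2800]);
translate([0, 150, 0]) cube([150, 3950, 2800]);
translate([3100, 150, 0]) cube([150, 3950, 2800]);


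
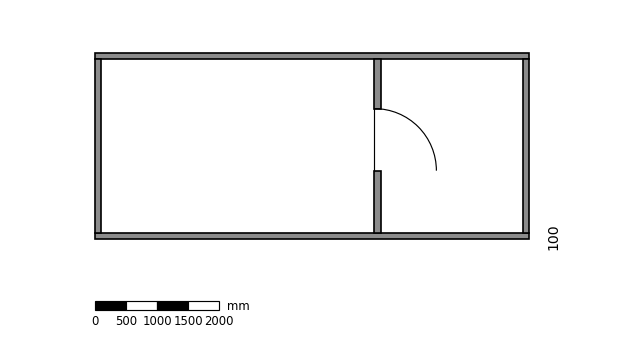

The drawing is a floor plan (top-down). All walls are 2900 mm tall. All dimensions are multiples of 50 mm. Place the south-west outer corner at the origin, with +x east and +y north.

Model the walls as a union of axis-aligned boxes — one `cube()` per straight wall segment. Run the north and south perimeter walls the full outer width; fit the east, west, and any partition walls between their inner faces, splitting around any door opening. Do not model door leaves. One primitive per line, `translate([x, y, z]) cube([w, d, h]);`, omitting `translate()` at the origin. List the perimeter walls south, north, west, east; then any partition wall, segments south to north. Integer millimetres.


cube([7000, 100, 2900]);
translate([0, 2900, 0]) cube([7000, 100, 2900]);
translate([0, 100, 0]) cube([100, 2800, 2900]);
translate([6900, 100, 0]) cube([100, 2800, 2900]);
translate([4500, 100, 0]) cube([100, 1000, 2900]);
translate([4500, 2100, 0]) cube([100, 800, 2900]);


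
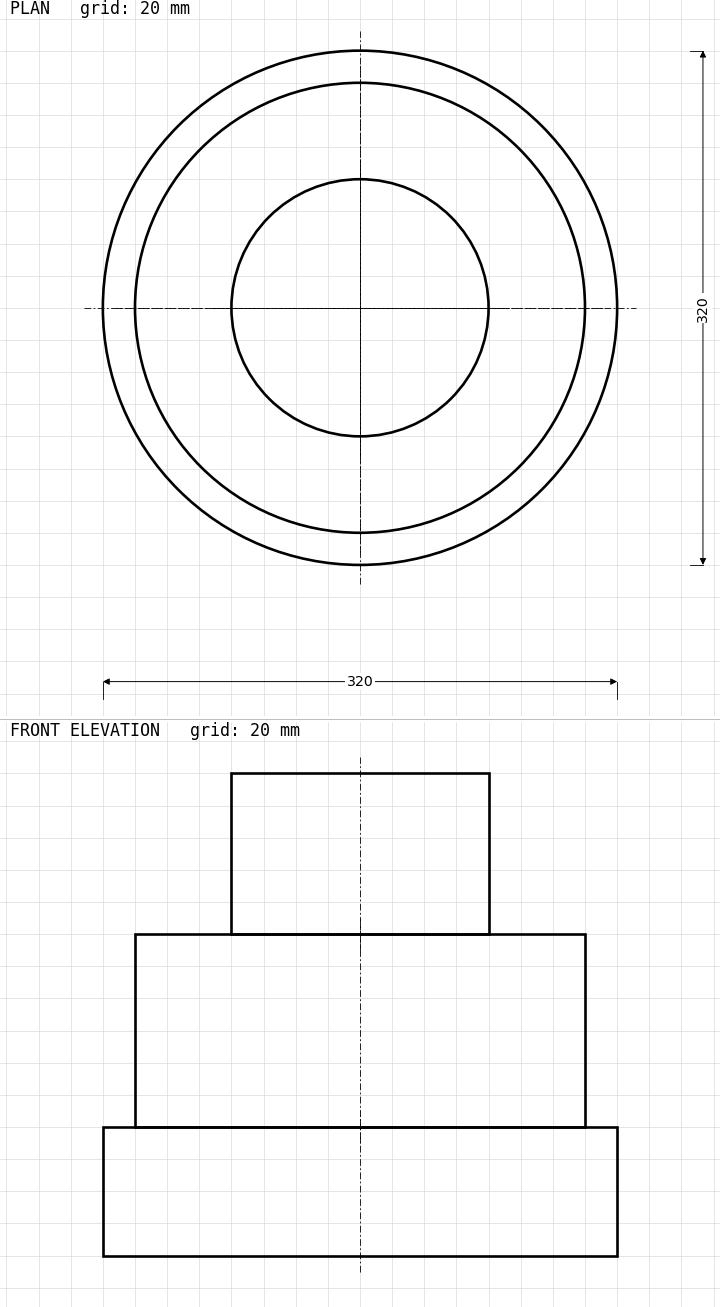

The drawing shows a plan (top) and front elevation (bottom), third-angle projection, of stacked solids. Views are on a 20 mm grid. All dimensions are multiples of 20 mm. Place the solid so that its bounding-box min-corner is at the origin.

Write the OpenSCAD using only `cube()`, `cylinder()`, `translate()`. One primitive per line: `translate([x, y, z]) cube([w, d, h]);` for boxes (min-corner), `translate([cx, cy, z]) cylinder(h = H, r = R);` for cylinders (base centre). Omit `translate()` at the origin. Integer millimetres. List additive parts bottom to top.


translate([160, 160, 0]) cylinder(h = 80, r = 160);
translate([160, 160, 80]) cylinder(h = 120, r = 140);
translate([160, 160, 200]) cylinder(h = 100, r = 80);


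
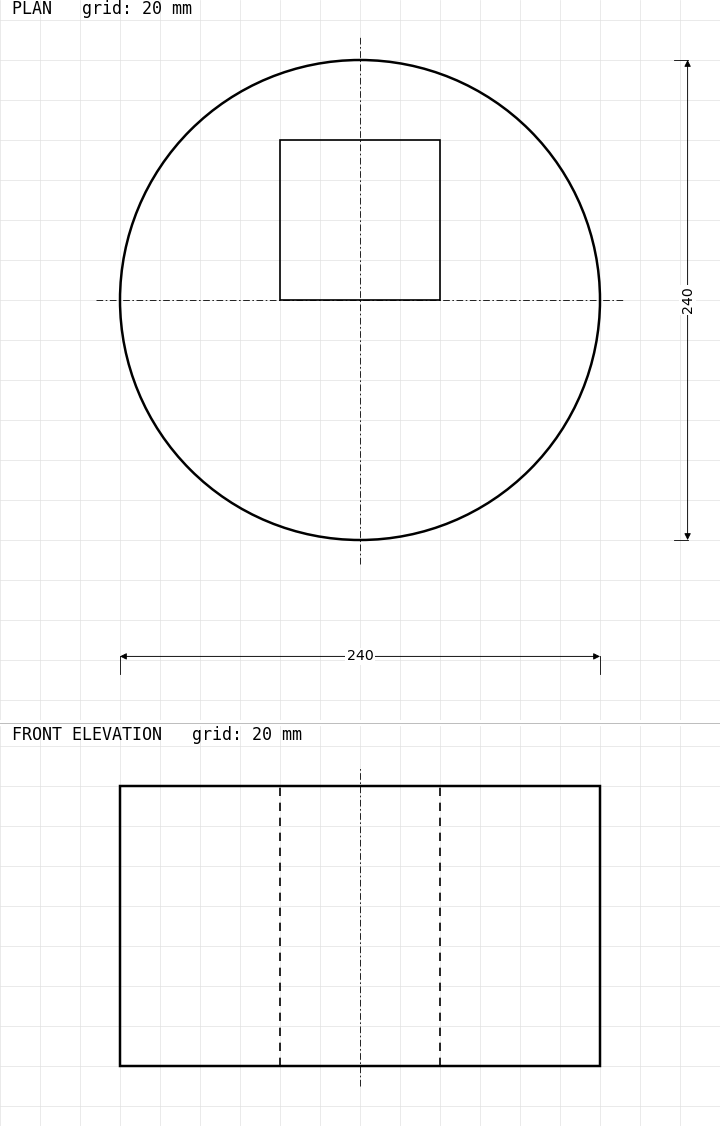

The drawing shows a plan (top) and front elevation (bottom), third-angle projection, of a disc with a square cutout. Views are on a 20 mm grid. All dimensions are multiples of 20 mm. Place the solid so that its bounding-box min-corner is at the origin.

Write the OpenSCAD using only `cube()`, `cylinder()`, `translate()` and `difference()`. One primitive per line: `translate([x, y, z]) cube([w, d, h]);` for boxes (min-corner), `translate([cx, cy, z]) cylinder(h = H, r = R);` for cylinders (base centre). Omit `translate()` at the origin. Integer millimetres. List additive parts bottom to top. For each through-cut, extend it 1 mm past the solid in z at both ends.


difference() {
  translate([120, 120, 0]) cylinder(h = 140, r = 120);
  translate([80, 120, -1]) cube([80, 80, 142]);
}
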